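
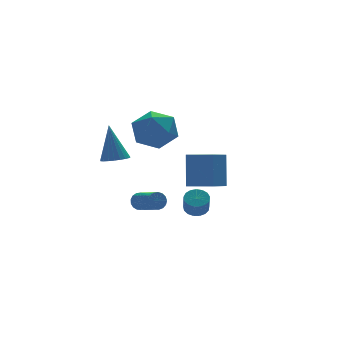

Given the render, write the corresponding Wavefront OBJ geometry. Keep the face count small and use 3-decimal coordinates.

v 1.916 -0.186 -0.994
v 2.238 0.517 0.785
v 0.955 0.859 -1.233
v 1.277 1.562 0.547
v 3.063 0.738 -1.567
v 3.385 1.441 0.213
v 2.102 1.783 -1.805
v 2.424 2.486 -0.026
v -2.516 1.319 1.034
v -2.082 1.865 0.857
v -2.544 1.981 3.006
v -2.353 1.984 0.813
v -2.653 1.988 0.807
v -2.928 1.877 0.841
v -3.133 1.668 0.908
v -3.23 1.4 0.997
v -3.205 1.117 1.092
v -3.06 0.869 1.178
v -2.821 0.699 1.238
v -2.529 0.636 1.263
v -2.235 0.692 1.249
v -1.99 0.855 1.197
v -1.835 1.099 1.118
v -1.799 1.381 1.024
v -1.886 1.652 0.931
v 1.808 1.49 -3.098
v 2.416 1.294 -3.058
v 2.18 0.753 -2.141
v 1.572 0.95 -2.182
v 2.414 1.558 -2.903
v 2.178 1.017 -1.986
v 2.273 1.806 -2.792
v 2.037 1.265 -1.876
v 2.025 1.983 -2.752
v 1.79 1.442 -1.835
v 1.728 2.046 -2.791
v 1.493 1.505 -1.874
v 1.449 1.982 -2.9
v 1.214 1.441 -1.984
v 1.253 1.806 -3.055
v 1.017 1.265 -2.139
v 1.183 1.557 -3.22
v 0.947 1.016 -2.303
v 1.257 1.293 -3.357
v 1.021 0.752 -2.44
v 1.457 1.074 -3.434
v 1.221 0.533 -2.518
v 1.737 0.951 -3.435
v 1.501 0.41 -2.519
v 2.033 0.951 -3.359
v 1.798 0.41 -2.442
v 2.278 1.075 -3.222
v 2.043 0.534 -2.306
v -1.228 0.079 4.388
v -0.398 0.08 3.494
v -2.262 -1.3 3.426
v -1.432 -1.299 2.532
v -1.144 -1.742 3.632
v -0.505 -0.89 4.226
v -2.155 -0.33 2.694
v -1.516 0.522 3.288
v -0.971 -0.173 2.447
v -0.346 -1.046 3.027
v -2.314 -0.174 3.893
v -1.689 -1.047 4.473
v -2.141 -0.699 -0.993
v -1.915 -0.836 -1.441
v -1.654 -2.197 -0.895
v -1.879 -2.061 -0.447
v -1.727 -0.745 -1.306
v -1.466 -2.107 -0.759
v -1.634 -0.644 -1.098
v -1.373 -2.006 -0.551
v -1.657 -0.556 -0.867
v -1.396 -1.917 -0.32
v -1.791 -0.5 -0.664
v -1.53 -1.861 -0.118
v -2.005 -0.49 -0.537
v -1.743 -1.851 0.009
v -2.25 -0.528 -0.515
v -1.988 -1.889 0.032
v -2.47 -0.605 -0.602
v -2.208 -1.967 -0.055
v -2.614 -0.704 -0.779
v -2.353 -2.065 -0.232
v -2.65 -0.802 -1.005
v -2.389 -2.163 -0.458
v -2.57 -0.876 -1.228
v -2.308 -2.237 -0.681
v -2.391 -0.91 -1.398
v -2.13 -2.271 -0.851
v -2.155 -0.895 -1.475
v -1.893 -2.257 -0.928
f 2 4 1
f 5 2 1
f 1 4 3
f 3 5 1
f 2 8 4
f 6 2 5
f 6 8 2
f 4 8 3
f 7 5 3
f 3 8 7
f 7 6 5
f 8 6 7
f 10 9 12
f 10 12 11
f 12 9 13
f 12 13 11
f 13 9 14
f 13 14 11
f 14 9 15
f 14 15 11
f 15 9 16
f 15 16 11
f 16 9 17
f 16 17 11
f 17 9 18
f 17 18 11
f 18 9 19
f 18 19 11
f 19 9 20
f 19 20 11
f 20 9 21
f 20 21 11
f 21 9 22
f 21 22 11
f 22 9 23
f 22 23 11
f 23 9 24
f 23 24 11
f 24 9 25
f 24 25 11
f 25 9 10
f 25 10 11
f 27 26 30
f 27 30 28
f 28 30 31
f 28 31 29
f 30 26 32
f 30 32 31
f 31 32 33
f 31 33 29
f 32 26 34
f 32 34 33
f 33 34 35
f 33 35 29
f 34 26 36
f 34 36 35
f 35 36 37
f 35 37 29
f 36 26 38
f 36 38 37
f 37 38 39
f 37 39 29
f 38 26 40
f 38 40 39
f 39 40 41
f 39 41 29
f 40 26 42
f 40 42 41
f 41 42 43
f 41 43 29
f 42 26 44
f 42 44 43
f 43 44 45
f 43 45 29
f 44 26 46
f 44 46 45
f 45 46 47
f 45 47 29
f 46 26 48
f 46 48 47
f 47 48 49
f 47 49 29
f 48 26 50
f 48 50 49
f 49 50 51
f 49 51 29
f 50 26 52
f 50 52 51
f 51 52 53
f 51 53 29
f 52 26 27
f 52 27 53
f 53 27 28
f 53 28 29
f 54 65 59
f 54 59 55
f 54 55 61
f 54 61 64
f 54 64 65
f 55 59 63
f 59 65 58
f 65 64 56
f 64 61 60
f 61 55 62
f 57 63 58
f 57 58 56
f 57 56 60
f 57 60 62
f 57 62 63
f 58 63 59
f 56 58 65
f 60 56 64
f 62 60 61
f 63 62 55
f 67 66 70
f 67 70 68
f 68 70 71
f 68 71 69
f 70 66 72
f 70 72 71
f 71 72 73
f 71 73 69
f 72 66 74
f 72 74 73
f 73 74 75
f 73 75 69
f 74 66 76
f 74 76 75
f 75 76 77
f 75 77 69
f 76 66 78
f 76 78 77
f 77 78 79
f 77 79 69
f 78 66 80
f 78 80 79
f 79 80 81
f 79 81 69
f 80 66 82
f 80 82 81
f 81 82 83
f 81 83 69
f 82 66 84
f 82 84 83
f 83 84 85
f 83 85 69
f 84 66 86
f 84 86 85
f 85 86 87
f 85 87 69
f 86 66 88
f 86 88 87
f 87 88 89
f 87 89 69
f 88 66 90
f 88 90 89
f 89 90 91
f 89 91 69
f 90 66 92
f 90 92 91
f 91 92 93
f 91 93 69
f 92 66 67
f 92 67 93
f 93 67 68
f 93 68 69



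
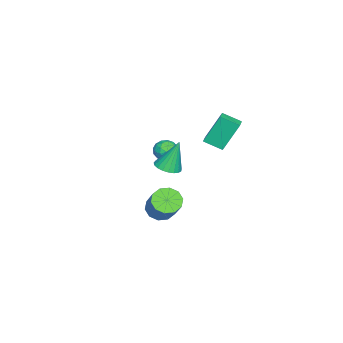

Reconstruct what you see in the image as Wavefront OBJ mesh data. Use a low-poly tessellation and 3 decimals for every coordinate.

v -3.332 0.769 1.671
v -2.753 0.65 2.192
v -3.427 -0.49 1.488
v -2.848 -0.609 2.009
v -3.549 -0.345 2.253
v -3.491 0.433 2.367
v -2.689 -0.273 1.313
v -2.631 0.505 1.427
v -2.355 0.005 1.971
v -2.887 -0.039 2.552
v -3.293 0.199 1.128
v -3.825 0.155 1.709
v -3.034 0.82 1.948
v -3.146 -0.66 1.732
v -3.558 -0.505 1.876
v -3.218 -0.575 2.182
v -3.468 0.693 2.05
v -3.127 0.622 2.357
v -3.596 0.038 2.392
v -3.053 -0.462 1.323
v -2.712 -0.533 1.63
v -2.962 0.735 1.498
v -2.622 0.665 1.804
v -2.584 0.122 1.288
v -2.46 0.371 2.124
v -2.516 -0.369 2.016
v -2.423 -0.171 1.608
v -2.388 0.286 1.674
v -2.772 0.345 2.466
v -2.828 -0.395 2.358
v -3.241 -0.24 2.501
v -3.206 0.217 2.568
v -2.539 -0.034 2.336
v -3.352 0.555 1.322
v -3.408 -0.185 1.214
v -2.974 -0.057 1.112
v -2.939 0.4 1.179
v -3.664 0.529 1.664
v -3.72 -0.211 1.556
v -3.792 -0.126 2.006
v -3.757 0.331 2.072
v -3.641 0.194 1.344
v -0.025 1.283 2.582
v 0.692 0.936 2.814
v -0.375 1.857 4.518
v 0.79 1.258 2.737
v 0.747 1.584 2.632
v 0.571 1.858 2.519
v 0.291 2.033 2.417
v -0.043 2.078 2.343
v -0.374 1.986 2.311
v -0.644 1.772 2.325
v -0.808 1.474 2.383
v -0.836 1.143 2.476
v -0.724 0.836 2.587
v -0.491 0.606 2.698
v -0.177 0.494 2.788
v 0.163 0.518 2.842
v 0.47 0.674 2.851
v 2.965 1.919 1.195
v 3.674 1.505 0.851
v 4.904 2.308 2.421
v 4.195 2.721 2.765
v 3.64 2.004 0.622
v 4.871 2.807 2.192
v 3.349 2.471 0.612
v 4.579 3.273 2.182
v 2.911 2.726 0.825
v 4.141 3.529 2.395
v 2.493 2.673 1.179
v 3.723 3.476 2.749
v 2.256 2.332 1.539
v 3.486 3.135 3.109
v 2.289 1.833 1.768
v 3.52 2.636 3.338
v 2.581 1.367 1.778
v 3.811 2.169 3.348
v 3.019 1.111 1.565
v 4.249 1.914 3.135
v 3.437 1.164 1.211
v 4.667 1.967 2.781
v -3.865 2.237 2.931
v -4.397 3.087 4.844
v -3.955 3.394 2.392
v -4.487 4.244 4.305
v -3.053 2.376 3.095
v -3.585 3.226 5.008
v -3.143 3.533 2.556
v -3.675 4.383 4.469
f 1 38 17
f 38 12 41
f 17 41 6
f 38 41 17
f 1 17 13
f 17 6 18
f 13 18 2
f 17 18 13
f 1 13 22
f 13 2 23
f 22 23 8
f 13 23 22
f 1 22 34
f 22 8 37
f 34 37 11
f 22 37 34
f 1 34 38
f 34 11 42
f 38 42 12
f 34 42 38
f 2 18 29
f 18 6 32
f 29 32 10
f 18 32 29
f 6 41 19
f 41 12 40
f 19 40 5
f 41 40 19
f 12 42 39
f 42 11 35
f 39 35 3
f 42 35 39
f 11 37 36
f 37 8 24
f 36 24 7
f 37 24 36
f 8 23 28
f 23 2 25
f 28 25 9
f 23 25 28
f 4 30 16
f 30 10 31
f 16 31 5
f 30 31 16
f 4 16 14
f 16 5 15
f 14 15 3
f 16 15 14
f 4 14 21
f 14 3 20
f 21 20 7
f 14 20 21
f 4 21 26
f 21 7 27
f 26 27 9
f 21 27 26
f 4 26 30
f 26 9 33
f 30 33 10
f 26 33 30
f 5 31 19
f 31 10 32
f 19 32 6
f 31 32 19
f 3 15 39
f 15 5 40
f 39 40 12
f 15 40 39
f 7 20 36
f 20 3 35
f 36 35 11
f 20 35 36
f 9 27 28
f 27 7 24
f 28 24 8
f 27 24 28
f 10 33 29
f 33 9 25
f 29 25 2
f 33 25 29
f 44 43 46
f 44 46 45
f 46 43 47
f 46 47 45
f 47 43 48
f 47 48 45
f 48 43 49
f 48 49 45
f 49 43 50
f 49 50 45
f 50 43 51
f 50 51 45
f 51 43 52
f 51 52 45
f 52 43 53
f 52 53 45
f 53 43 54
f 53 54 45
f 54 43 55
f 54 55 45
f 55 43 56
f 55 56 45
f 56 43 57
f 56 57 45
f 57 43 58
f 57 58 45
f 58 43 59
f 58 59 45
f 59 43 44
f 59 44 45
f 61 60 64
f 61 64 62
f 62 64 65
f 62 65 63
f 64 60 66
f 64 66 65
f 65 66 67
f 65 67 63
f 66 60 68
f 66 68 67
f 67 68 69
f 67 69 63
f 68 60 70
f 68 70 69
f 69 70 71
f 69 71 63
f 70 60 72
f 70 72 71
f 71 72 73
f 71 73 63
f 72 60 74
f 72 74 73
f 73 74 75
f 73 75 63
f 74 60 76
f 74 76 75
f 75 76 77
f 75 77 63
f 76 60 78
f 76 78 77
f 77 78 79
f 77 79 63
f 78 60 80
f 78 80 79
f 79 80 81
f 79 81 63
f 80 60 61
f 80 61 81
f 81 61 62
f 81 62 63
f 83 85 82
f 86 83 82
f 82 85 84
f 84 86 82
f 83 89 85
f 87 83 86
f 87 89 83
f 85 89 84
f 88 86 84
f 84 89 88
f 88 87 86
f 89 87 88



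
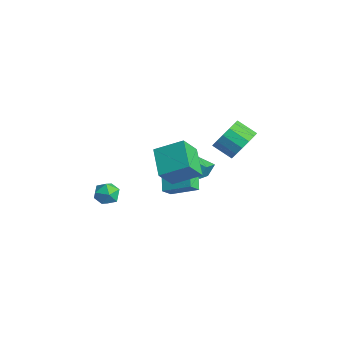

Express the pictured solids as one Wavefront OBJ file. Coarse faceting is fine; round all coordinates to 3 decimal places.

v 1.543 -1.669 1.537
v 1.907 -2.556 2.638
v 2.314 -0.437 2.275
v 2.678 -1.325 3.376
v 3.022 -2.095 0.704
v 3.386 -2.983 1.805
v 3.793 -0.864 1.442
v 4.157 -1.751 2.543
v -0.66 -0.418 -1.727
v -0.435 -1.002 -1.182
v 0.406 0.627 -1.046
v 0.631 0.042 -0.502
v 0.029 -0.722 -2.338
v 0.254 -1.307 -1.794
v 1.095 0.322 -1.658
v 1.32 -0.262 -1.113
v -0.787 -3.171 -1.74
v -0.498 -3.451 -2.394
v -1.702 -4.009 -1.786
v -1.413 -4.289 -2.44
v -1.034 -4.388 -1.78
v -0.468 -3.87 -1.752
v -1.732 -3.59 -2.428
v -1.166 -3.072 -2.4
v -1.082 -3.71 -2.819
v -0.651 -4.202 -2.419
v -1.549 -3.258 -1.761
v -1.118 -3.75 -1.361
v 1.272 2.733 0.997
v 1.944 2.625 1.744
v 1.12 1.96 2.389
v 0.448 2.067 1.643
v 1.681 3.062 1.86
v 0.857 2.397 2.505
v 1.309 3.411 1.745
v 0.485 2.746 2.39
v 0.927 3.578 1.429
v 0.103 2.913 2.074
v 0.638 3.519 0.998
v -0.186 2.853 1.643
v 0.518 3.249 0.567
v -0.306 2.583 1.212
v 0.6 2.84 0.251
v -0.224 2.175 0.896
v 0.863 2.403 0.135
v 0.039 1.738 0.78
v 1.235 2.054 0.25
v 0.411 1.389 0.895
v 1.617 1.887 0.566
v 0.793 1.222 1.211
v 1.906 1.947 0.997
v 1.082 1.281 1.642
v 2.026 2.217 1.428
v 1.202 1.551 2.073
v -4.166 2.563 -3.957
v -4.204 2.987 -3.222
v -3.39 3.111 -4.233
v -3.428 3.536 -3.498
v -3.312 1.644 -3.382
v -3.35 2.069 -2.647
v -2.536 2.193 -3.658
v -2.574 2.617 -2.923
f 2 4 1
f 5 2 1
f 1 4 3
f 3 5 1
f 2 8 4
f 6 2 5
f 6 8 2
f 4 8 3
f 7 5 3
f 3 8 7
f 7 6 5
f 8 6 7
f 10 12 9
f 13 10 9
f 9 12 11
f 11 13 9
f 10 16 12
f 14 10 13
f 14 16 10
f 12 16 11
f 15 13 11
f 11 16 15
f 15 14 13
f 16 14 15
f 17 28 22
f 17 22 18
f 17 18 24
f 17 24 27
f 17 27 28
f 18 22 26
f 22 28 21
f 28 27 19
f 27 24 23
f 24 18 25
f 20 26 21
f 20 21 19
f 20 19 23
f 20 23 25
f 20 25 26
f 21 26 22
f 19 21 28
f 23 19 27
f 25 23 24
f 26 25 18
f 30 29 33
f 30 33 31
f 31 33 34
f 31 34 32
f 33 29 35
f 33 35 34
f 34 35 36
f 34 36 32
f 35 29 37
f 35 37 36
f 36 37 38
f 36 38 32
f 37 29 39
f 37 39 38
f 38 39 40
f 38 40 32
f 39 29 41
f 39 41 40
f 40 41 42
f 40 42 32
f 41 29 43
f 41 43 42
f 42 43 44
f 42 44 32
f 43 29 45
f 43 45 44
f 44 45 46
f 44 46 32
f 45 29 47
f 45 47 46
f 46 47 48
f 46 48 32
f 47 29 49
f 47 49 48
f 48 49 50
f 48 50 32
f 49 29 51
f 49 51 50
f 50 51 52
f 50 52 32
f 51 29 53
f 51 53 52
f 52 53 54
f 52 54 32
f 53 29 30
f 53 30 54
f 54 30 31
f 54 31 32
f 56 58 55
f 59 56 55
f 55 58 57
f 57 59 55
f 56 62 58
f 60 56 59
f 60 62 56
f 58 62 57
f 61 59 57
f 57 62 61
f 61 60 59
f 62 60 61



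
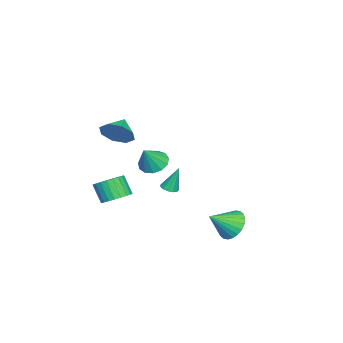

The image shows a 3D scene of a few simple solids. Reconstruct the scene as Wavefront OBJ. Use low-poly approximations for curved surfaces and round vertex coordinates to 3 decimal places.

v -4.386 -2.344 -2.882
v -3.636 -2.643 -3.437
v -3.494 -2.676 -1.498
v -3.562 -2.102 -3.355
v -3.75 -1.638 -3.122
v -4.139 -1.398 -2.814
v -4.607 -1.458 -2.527
v -5.005 -1.799 -2.353
v -5.206 -2.313 -2.347
v -5.147 -2.837 -2.511
v -4.846 -3.204 -2.793
v -4.399 -3.298 -3.103
v -3.948 -3.089 -3.343
v -0.54 -3.335 1.279
v -0.05 -2.887 2.155
v -1.7 -3.245 1.881
v -0.296 -2.31 1.594
v -0.686 -2.334 0.848
v -0.99 -2.945 0.354
v -1.03 -3.784 0.402
v -0.784 -4.361 0.964
v -0.395 -4.337 1.71
v -0.091 -3.726 2.204
v 1.155 3.871 -4.139
v 2.043 4.444 -4.309
v 2.045 2.789 -3.141
v 1.889 4.631 -3.969
v 1.624 4.702 -3.655
v 1.287 4.647 -3.414
v 0.93 4.474 -3.284
v 0.608 4.209 -3.284
v 0.368 3.893 -3.414
v 0.249 3.573 -3.654
v 0.267 3.299 -3.968
v 0.421 3.111 -4.308
v 0.686 3.04 -4.623
v 1.023 3.095 -4.863
v 1.38 3.268 -4.994
v 1.702 3.533 -4.994
v 1.942 3.85 -4.864
v 2.061 4.17 -4.623
v 1.921 0.469 -1.275
v 2.456 0.532 -1.233
v 1.739 0.971 0.275
v 2.346 0.798 -1.332
v 2.101 0.96 -1.413
v 1.799 0.966 -1.45
v 1.536 0.814 -1.432
v 1.395 0.553 -1.364
v 1.421 0.265 -1.268
v 1.606 0.043 -1.175
v 1.891 -0.045 -1.113
v 2.186 0.031 -1.103
v 2.396 0.246 -1.147
v -0.498 -3.387 -4.032
v 0.17 -2.906 -3.518
v -0.274 -3.553 -2.335
v -0.942 -4.033 -2.848
v -0.124 -2.668 -3.498
v -0.568 -3.315 -2.315
v -0.474 -2.539 -3.56
v -0.919 -3.186 -2.376
v -0.829 -2.54 -3.693
v -1.273 -3.187 -2.51
v -1.132 -2.669 -3.878
v -1.577 -3.316 -2.695
v -1.34 -2.908 -4.086
v -1.784 -3.555 -2.903
v -1.419 -3.219 -4.286
v -1.863 -3.866 -3.103
v -1.358 -3.556 -4.447
v -1.802 -4.203 -3.264
v -1.166 -3.867 -4.545
v -1.61 -4.514 -3.362
v -0.872 -4.105 -4.565
v -1.316 -4.752 -3.382
v -0.521 -4.234 -4.504
v -0.966 -4.881 -3.32
v -0.167 -4.233 -4.37
v -0.611 -4.88 -3.187
v 0.137 -4.104 -4.185
v -0.308 -4.751 -3.002
v 0.344 -3.865 -3.977
v -0.1 -4.512 -2.794
v 0.423 -3.554 -3.777
v -0.021 -4.201 -2.594
v 0.362 -3.217 -3.616
v -0.082 -3.864 -2.433
f 2 1 4
f 2 4 3
f 4 1 5
f 4 5 3
f 5 1 6
f 5 6 3
f 6 1 7
f 6 7 3
f 7 1 8
f 7 8 3
f 8 1 9
f 8 9 3
f 9 1 10
f 9 10 3
f 10 1 11
f 10 11 3
f 11 1 12
f 11 12 3
f 12 1 13
f 12 13 3
f 13 1 2
f 13 2 3
f 15 14 17
f 15 17 16
f 17 14 18
f 17 18 16
f 18 14 19
f 18 19 16
f 19 14 20
f 19 20 16
f 20 14 21
f 20 21 16
f 21 14 22
f 21 22 16
f 22 14 23
f 22 23 16
f 23 14 15
f 23 15 16
f 25 24 27
f 25 27 26
f 27 24 28
f 27 28 26
f 28 24 29
f 28 29 26
f 29 24 30
f 29 30 26
f 30 24 31
f 30 31 26
f 31 24 32
f 31 32 26
f 32 24 33
f 32 33 26
f 33 24 34
f 33 34 26
f 34 24 35
f 34 35 26
f 35 24 36
f 35 36 26
f 36 24 37
f 36 37 26
f 37 24 38
f 37 38 26
f 38 24 39
f 38 39 26
f 39 24 40
f 39 40 26
f 40 24 41
f 40 41 26
f 41 24 25
f 41 25 26
f 43 42 45
f 43 45 44
f 45 42 46
f 45 46 44
f 46 42 47
f 46 47 44
f 47 42 48
f 47 48 44
f 48 42 49
f 48 49 44
f 49 42 50
f 49 50 44
f 50 42 51
f 50 51 44
f 51 42 52
f 51 52 44
f 52 42 53
f 52 53 44
f 53 42 54
f 53 54 44
f 54 42 43
f 54 43 44
f 56 55 59
f 56 59 57
f 57 59 60
f 57 60 58
f 59 55 61
f 59 61 60
f 60 61 62
f 60 62 58
f 61 55 63
f 61 63 62
f 62 63 64
f 62 64 58
f 63 55 65
f 63 65 64
f 64 65 66
f 64 66 58
f 65 55 67
f 65 67 66
f 66 67 68
f 66 68 58
f 67 55 69
f 67 69 68
f 68 69 70
f 68 70 58
f 69 55 71
f 69 71 70
f 70 71 72
f 70 72 58
f 71 55 73
f 71 73 72
f 72 73 74
f 72 74 58
f 73 55 75
f 73 75 74
f 74 75 76
f 74 76 58
f 75 55 77
f 75 77 76
f 76 77 78
f 76 78 58
f 77 55 79
f 77 79 78
f 78 79 80
f 78 80 58
f 79 55 81
f 79 81 80
f 80 81 82
f 80 82 58
f 81 55 83
f 81 83 82
f 82 83 84
f 82 84 58
f 83 55 85
f 83 85 84
f 84 85 86
f 84 86 58
f 85 55 87
f 85 87 86
f 86 87 88
f 86 88 58
f 87 55 56
f 87 56 88
f 88 56 57
f 88 57 58



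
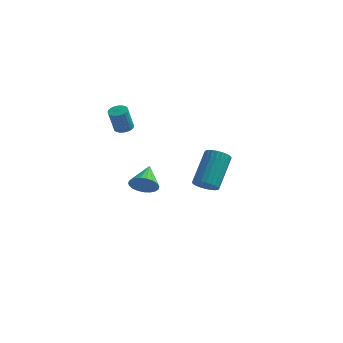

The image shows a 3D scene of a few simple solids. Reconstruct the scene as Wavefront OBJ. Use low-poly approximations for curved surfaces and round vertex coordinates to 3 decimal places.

v -2.87 3.087 -2.709
v -2.308 2.862 -2.157
v -3.01 4.453 -2.011
v -2.116 3.005 -2.399
v -2.054 3.163 -2.694
v -2.133 3.308 -2.993
v -2.34 3.414 -3.242
v -2.638 3.464 -3.4
v -2.977 3.449 -3.438
v -3.297 3.372 -3.35
v -3.543 3.245 -3.151
v -3.673 3.091 -2.876
v -3.665 2.936 -2.572
v -3.518 2.808 -2.292
v -3.26 2.728 -2.084
v -2.935 2.71 -1.984
v -2.598 2.757 -2.01
v -2.816 0.045 3.002
v -2.368 -0.2 3.005
v -2.557 -0.529 4.301
v -3.004 -0.285 4.298
v -2.313 -0.017 3.06
v -2.501 -0.346 4.355
v -2.334 0.176 3.106
v -2.523 -0.154 4.401
v -2.428 0.348 3.136
v -2.617 0.019 4.431
v -2.582 0.475 3.146
v -2.771 0.145 4.441
v -2.771 0.535 3.134
v -2.96 0.206 4.429
v -2.967 0.522 3.101
v -3.155 0.192 4.397
v -3.14 0.435 3.054
v -3.328 0.106 4.35
v -3.263 0.289 2.999
v -3.452 -0.04 4.295
v -3.319 0.106 2.945
v -3.507 -0.223 4.24
v -3.297 -0.086 2.899
v -3.486 -0.416 4.194
v -3.203 -0.259 2.869
v -3.392 -0.588 4.164
v -3.049 -0.385 2.859
v -3.238 -0.715 4.154
v -2.86 -0.446 2.871
v -3.049 -0.775 4.166
v -2.665 -0.432 2.903
v -2.853 -0.762 4.199
v -2.492 -0.346 2.95
v -2.68 -0.675 4.246
v 2.421 -3.356 1.567
v 3.06 -3.288 1.418
v 3.219 -1.796 2.785
v 2.579 -1.864 2.933
v 2.952 -3.124 1.252
v 3.111 -1.632 2.618
v 2.763 -2.996 1.133
v 2.922 -1.503 2.5
v 2.522 -2.922 1.08
v 2.681 -1.429 2.447
v 2.266 -2.914 1.102
v 2.424 -1.422 2.468
v 2.033 -2.974 1.194
v 2.191 -1.481 2.561
v 1.859 -3.092 1.343
v 2.018 -1.599 2.71
v 1.771 -3.25 1.526
v 1.929 -1.757 2.893
v 1.781 -3.424 1.715
v 1.94 -1.932 3.082
v 1.889 -3.588 1.882
v 2.048 -2.096 3.248
v 2.078 -3.717 2
v 2.237 -2.224 3.367
v 2.319 -3.791 2.053
v 2.478 -2.298 3.42
v 2.576 -3.798 2.032
v 2.734 -2.306 3.398
v 2.809 -3.739 1.939
v 2.967 -2.246 3.306
v 2.982 -3.621 1.79
v 3.141 -2.128 3.157
v 3.071 -3.463 1.607
v 3.229 -1.97 2.974
f 2 1 4
f 2 4 3
f 4 1 5
f 4 5 3
f 5 1 6
f 5 6 3
f 6 1 7
f 6 7 3
f 7 1 8
f 7 8 3
f 8 1 9
f 8 9 3
f 9 1 10
f 9 10 3
f 10 1 11
f 10 11 3
f 11 1 12
f 11 12 3
f 12 1 13
f 12 13 3
f 13 1 14
f 13 14 3
f 14 1 15
f 14 15 3
f 15 1 16
f 15 16 3
f 16 1 17
f 16 17 3
f 17 1 2
f 17 2 3
f 19 18 22
f 19 22 20
f 20 22 23
f 20 23 21
f 22 18 24
f 22 24 23
f 23 24 25
f 23 25 21
f 24 18 26
f 24 26 25
f 25 26 27
f 25 27 21
f 26 18 28
f 26 28 27
f 27 28 29
f 27 29 21
f 28 18 30
f 28 30 29
f 29 30 31
f 29 31 21
f 30 18 32
f 30 32 31
f 31 32 33
f 31 33 21
f 32 18 34
f 32 34 33
f 33 34 35
f 33 35 21
f 34 18 36
f 34 36 35
f 35 36 37
f 35 37 21
f 36 18 38
f 36 38 37
f 37 38 39
f 37 39 21
f 38 18 40
f 38 40 39
f 39 40 41
f 39 41 21
f 40 18 42
f 40 42 41
f 41 42 43
f 41 43 21
f 42 18 44
f 42 44 43
f 43 44 45
f 43 45 21
f 44 18 46
f 44 46 45
f 45 46 47
f 45 47 21
f 46 18 48
f 46 48 47
f 47 48 49
f 47 49 21
f 48 18 50
f 48 50 49
f 49 50 51
f 49 51 21
f 50 18 19
f 50 19 51
f 51 19 20
f 51 20 21
f 53 52 56
f 53 56 54
f 54 56 57
f 54 57 55
f 56 52 58
f 56 58 57
f 57 58 59
f 57 59 55
f 58 52 60
f 58 60 59
f 59 60 61
f 59 61 55
f 60 52 62
f 60 62 61
f 61 62 63
f 61 63 55
f 62 52 64
f 62 64 63
f 63 64 65
f 63 65 55
f 64 52 66
f 64 66 65
f 65 66 67
f 65 67 55
f 66 52 68
f 66 68 67
f 67 68 69
f 67 69 55
f 68 52 70
f 68 70 69
f 69 70 71
f 69 71 55
f 70 52 72
f 70 72 71
f 71 72 73
f 71 73 55
f 72 52 74
f 72 74 73
f 73 74 75
f 73 75 55
f 74 52 76
f 74 76 75
f 75 76 77
f 75 77 55
f 76 52 78
f 76 78 77
f 77 78 79
f 77 79 55
f 78 52 80
f 78 80 79
f 79 80 81
f 79 81 55
f 80 52 82
f 80 82 81
f 81 82 83
f 81 83 55
f 82 52 84
f 82 84 83
f 83 84 85
f 83 85 55
f 84 52 53
f 84 53 85
f 85 53 54
f 85 54 55



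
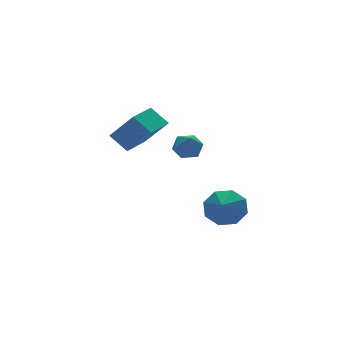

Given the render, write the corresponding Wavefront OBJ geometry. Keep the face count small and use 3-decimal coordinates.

v -1.878 0.709 0.466
v -2.341 1.423 1.209
v -0.494 1.66 0.414
v -0.957 2.375 1.157
v -1.223 -0.175 1.723
v -1.686 0.54 2.466
v 0.161 0.777 1.671
v -0.302 1.491 2.414
v 1.79 2.357 -0.36
v 2.069 1.888 0.165
v 1.151 1.432 -0.845
v 1.43 0.963 -0.32
v 0.941 1.507 -0.122
v 1.336 2.078 0.178
v 1.884 1.242 -0.858
v 2.279 1.813 -0.558
v 2.127 1.199 -0.142
v 1.544 1.363 0.313
v 1.676 1.957 -0.993
v 1.093 2.121 -0.538
v 2.835 0.473 -3.895
v 3.338 0.726 -3.044
v 2.165 -0.313 -3.265
v 2.707 1.17 -3.161
v 2.151 1.206 -3.708
v 1.995 0.813 -4.364
v 2.332 0.221 -4.745
v 2.963 -0.224 -4.629
v 3.519 -0.26 -4.082
v 3.675 0.133 -3.426
f 2 4 1
f 5 2 1
f 1 4 3
f 3 5 1
f 2 8 4
f 6 2 5
f 6 8 2
f 4 8 3
f 7 5 3
f 3 8 7
f 7 6 5
f 8 6 7
f 9 20 14
f 9 14 10
f 9 10 16
f 9 16 19
f 9 19 20
f 10 14 18
f 14 20 13
f 20 19 11
f 19 16 15
f 16 10 17
f 12 18 13
f 12 13 11
f 12 11 15
f 12 15 17
f 12 17 18
f 13 18 14
f 11 13 20
f 15 11 19
f 17 15 16
f 18 17 10
f 22 21 24
f 22 24 23
f 24 21 25
f 24 25 23
f 25 21 26
f 25 26 23
f 26 21 27
f 26 27 23
f 27 21 28
f 27 28 23
f 28 21 29
f 28 29 23
f 29 21 30
f 29 30 23
f 30 21 22
f 30 22 23



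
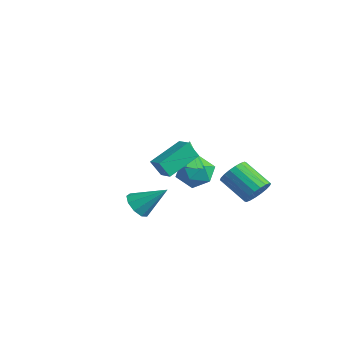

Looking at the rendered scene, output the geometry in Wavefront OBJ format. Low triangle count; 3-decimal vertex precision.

v 0.826 -2.744 0.263
v 0.541 -3.205 1.198
v 0.605 -0.881 1.115
v 0.32 -1.342 2.05
v 1.66 -2.758 0.51
v 1.375 -3.219 1.445
v 1.439 -0.895 1.362
v 1.154 -1.356 2.297
v 1.285 2.857 -2.419
v 1.832 2.613 -1.747
v 0.302 2.1 -0.689
v -0.245 2.343 -1.361
v 1.758 2.999 -1.667
v 0.228 2.485 -0.608
v 1.591 3.356 -1.736
v 0.061 2.842 -0.677
v 1.363 3.614 -1.94
v -0.167 3.101 -0.881
v 1.119 3.723 -2.239
v -0.411 3.209 -1.18
v 0.909 3.66 -2.574
v -0.621 3.146 -1.515
v 0.773 3.437 -2.878
v -0.757 2.924 -1.819
v 0.738 3.1 -3.091
v -0.792 2.587 -2.033
v 0.812 2.715 -3.172
v -0.718 2.201 -2.113
v 0.979 2.358 -3.103
v -0.551 1.844 -2.044
v 1.207 2.099 -2.899
v -0.323 1.586 -1.84
v 1.451 1.991 -2.6
v -0.079 1.477 -1.541
v 1.661 2.054 -2.265
v 0.131 1.54 -1.206
v 1.797 2.276 -1.961
v 0.267 1.763 -0.902
v -3.075 2.7 -3.374
v -2.134 2.187 -2.911
v -4.186 1.713 -2.209
v -3.245 1.2 -1.746
v -3.443 2.335 -1.558
v -2.756 2.945 -2.278
v -3.564 0.955 -2.842
v -2.877 1.565 -3.562
v -2.436 1.109 -2.582
v -2.362 1.962 -1.789
v -3.958 1.938 -3.331
v -3.884 2.791 -2.538
v -1.426 0.19 -0.948
v -0.777 0.868 -1.004
v -1.834 0.71 0.608
v -1.341 1.085 -1.224
v -1.945 0.883 -1.315
v -2.306 0.357 -1.234
v -2.256 -0.247 -1.019
v -1.817 -0.646 -0.771
v -1.196 -0.654 -0.606
v -0.682 -0.267 -0.6
v -0.517 0.334 -0.758
v 0.914 -4.196 -1.435
v 1.645 -4.411 -1.811
v 1.866 -3.044 -0.245
v 1.414 -3.948 -2.076
v 0.949 -3.601 -2.04
v 0.468 -3.532 -1.721
v 0.195 -3.774 -1.268
v 0.259 -4.214 -0.893
v 0.63 -4.645 -0.772
v 1.133 -4.867 -0.96
v 1.534 -4.774 -1.371
f 2 4 1
f 5 2 1
f 1 4 3
f 3 5 1
f 2 8 4
f 6 2 5
f 6 8 2
f 4 8 3
f 7 5 3
f 3 8 7
f 7 6 5
f 8 6 7
f 10 9 13
f 10 13 11
f 11 13 14
f 11 14 12
f 13 9 15
f 13 15 14
f 14 15 16
f 14 16 12
f 15 9 17
f 15 17 16
f 16 17 18
f 16 18 12
f 17 9 19
f 17 19 18
f 18 19 20
f 18 20 12
f 19 9 21
f 19 21 20
f 20 21 22
f 20 22 12
f 21 9 23
f 21 23 22
f 22 23 24
f 22 24 12
f 23 9 25
f 23 25 24
f 24 25 26
f 24 26 12
f 25 9 27
f 25 27 26
f 26 27 28
f 26 28 12
f 27 9 29
f 27 29 28
f 28 29 30
f 28 30 12
f 29 9 31
f 29 31 30
f 30 31 32
f 30 32 12
f 31 9 33
f 31 33 32
f 32 33 34
f 32 34 12
f 33 9 35
f 33 35 34
f 34 35 36
f 34 36 12
f 35 9 37
f 35 37 36
f 36 37 38
f 36 38 12
f 37 9 10
f 37 10 38
f 38 10 11
f 38 11 12
f 39 50 44
f 39 44 40
f 39 40 46
f 39 46 49
f 39 49 50
f 40 44 48
f 44 50 43
f 50 49 41
f 49 46 45
f 46 40 47
f 42 48 43
f 42 43 41
f 42 41 45
f 42 45 47
f 42 47 48
f 43 48 44
f 41 43 50
f 45 41 49
f 47 45 46
f 48 47 40
f 52 51 54
f 52 54 53
f 54 51 55
f 54 55 53
f 55 51 56
f 55 56 53
f 56 51 57
f 56 57 53
f 57 51 58
f 57 58 53
f 58 51 59
f 58 59 53
f 59 51 60
f 59 60 53
f 60 51 61
f 60 61 53
f 61 51 52
f 61 52 53
f 63 62 65
f 63 65 64
f 65 62 66
f 65 66 64
f 66 62 67
f 66 67 64
f 67 62 68
f 67 68 64
f 68 62 69
f 68 69 64
f 69 62 70
f 69 70 64
f 70 62 71
f 70 71 64
f 71 62 72
f 71 72 64
f 72 62 63
f 72 63 64



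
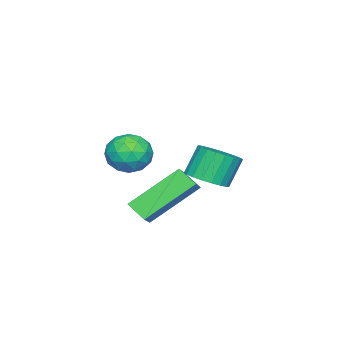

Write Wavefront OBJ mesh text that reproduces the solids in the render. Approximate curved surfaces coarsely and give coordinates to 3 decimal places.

v -0.644 0.785 -4.147
v -0.069 1.259 -3.951
v -0.602 1.468 -2.896
v -1.176 0.995 -3.093
v -0.274 1.459 -4.094
v -0.807 1.668 -3.039
v -0.543 1.542 -4.247
v -1.076 1.751 -3.192
v -0.829 1.495 -4.382
v -1.362 1.704 -3.327
v -1.083 1.325 -4.477
v -1.616 1.534 -3.422
v -1.262 1.062 -4.514
v -1.794 1.271 -3.46
v -1.333 0.751 -4.489
v -1.866 0.96 -3.434
v -1.285 0.446 -4.404
v -1.818 0.655 -3.349
v -1.126 0.199 -4.275
v -1.659 0.408 -3.22
v -0.884 0.054 -4.124
v -1.417 0.264 -3.069
v -0.6 0.036 -3.977
v -1.133 0.245 -2.922
v -0.324 0.147 -3.859
v -0.857 0.356 -2.805
v -0.103 0.368 -3.791
v -0.636 0.578 -2.737
v 0.025 0.662 -3.785
v -0.508 0.871 -2.731
v 0.037 0.977 -3.842
v -0.496 1.186 -2.787
v 1.88 -0.422 -4.584
v 0.663 0.69 -3.315
v 2.009 0.237 -5.037
v 0.793 1.349 -3.768
v 2.547 -0.229 -4.112
v 1.331 0.883 -2.843
v 2.677 0.43 -4.565
v 1.46 1.542 -3.296
v 2.902 0.04 -2.568
v 3.323 -0.281 -1.983
v 1.857 0.001 -1.837
v 2.278 -0.32 -1.252
v 2.401 0.431 -1.461
v 3.047 0.455 -1.913
v 2.133 -0.735 -1.907
v 2.779 -0.711 -2.359
v 2.848 -0.759 -1.575
v 3.014 -0.039 -1.299
v 2.166 -0.241 -2.521
v 2.332 0.479 -2.245
v 3.204 -0.117 -2.34
v 1.976 -0.163 -1.48
v 2.048 0.278 -1.603
v 2.296 0.09 -1.259
v 3.042 0.315 -2.299
v 3.289 0.127 -1.955
v 2.748 0.545 -1.648
v 1.891 -0.407 -1.865
v 2.138 -0.595 -1.521
v 2.884 -0.37 -2.561
v 3.132 -0.558 -2.217
v 2.432 -0.825 -2.172
v 3.173 -0.587 -1.756
v 2.558 -0.61 -1.326
v 2.473 -0.854 -1.711
v 2.853 -0.839 -1.977
v 3.27 -0.163 -1.594
v 2.656 -0.186 -1.164
v 2.728 0.255 -1.287
v 3.108 0.269 -1.553
v 2.991 -0.445 -1.354
v 2.524 -0.094 -2.656
v 1.91 -0.117 -2.226
v 2.072 -0.549 -2.267
v 2.452 -0.535 -2.533
v 2.622 0.33 -2.494
v 2.007 0.307 -2.064
v 2.327 0.559 -1.843
v 2.707 0.574 -2.109
v 2.189 0.165 -2.466
f 2 1 5
f 2 5 3
f 3 5 6
f 3 6 4
f 5 1 7
f 5 7 6
f 6 7 8
f 6 8 4
f 7 1 9
f 7 9 8
f 8 9 10
f 8 10 4
f 9 1 11
f 9 11 10
f 10 11 12
f 10 12 4
f 11 1 13
f 11 13 12
f 12 13 14
f 12 14 4
f 13 1 15
f 13 15 14
f 14 15 16
f 14 16 4
f 15 1 17
f 15 17 16
f 16 17 18
f 16 18 4
f 17 1 19
f 17 19 18
f 18 19 20
f 18 20 4
f 19 1 21
f 19 21 20
f 20 21 22
f 20 22 4
f 21 1 23
f 21 23 22
f 22 23 24
f 22 24 4
f 23 1 25
f 23 25 24
f 24 25 26
f 24 26 4
f 25 1 27
f 25 27 26
f 26 27 28
f 26 28 4
f 27 1 29
f 27 29 28
f 28 29 30
f 28 30 4
f 29 1 31
f 29 31 30
f 30 31 32
f 30 32 4
f 31 1 2
f 31 2 32
f 32 2 3
f 32 3 4
f 34 36 33
f 37 34 33
f 33 36 35
f 35 37 33
f 34 40 36
f 38 34 37
f 38 40 34
f 36 40 35
f 39 37 35
f 35 40 39
f 39 38 37
f 40 38 39
f 41 78 57
f 78 52 81
f 57 81 46
f 78 81 57
f 41 57 53
f 57 46 58
f 53 58 42
f 57 58 53
f 41 53 62
f 53 42 63
f 62 63 48
f 53 63 62
f 41 62 74
f 62 48 77
f 74 77 51
f 62 77 74
f 41 74 78
f 74 51 82
f 78 82 52
f 74 82 78
f 42 58 69
f 58 46 72
f 69 72 50
f 58 72 69
f 46 81 59
f 81 52 80
f 59 80 45
f 81 80 59
f 52 82 79
f 82 51 75
f 79 75 43
f 82 75 79
f 51 77 76
f 77 48 64
f 76 64 47
f 77 64 76
f 48 63 68
f 63 42 65
f 68 65 49
f 63 65 68
f 44 70 56
f 70 50 71
f 56 71 45
f 70 71 56
f 44 56 54
f 56 45 55
f 54 55 43
f 56 55 54
f 44 54 61
f 54 43 60
f 61 60 47
f 54 60 61
f 44 61 66
f 61 47 67
f 66 67 49
f 61 67 66
f 44 66 70
f 66 49 73
f 70 73 50
f 66 73 70
f 45 71 59
f 71 50 72
f 59 72 46
f 71 72 59
f 43 55 79
f 55 45 80
f 79 80 52
f 55 80 79
f 47 60 76
f 60 43 75
f 76 75 51
f 60 75 76
f 49 67 68
f 67 47 64
f 68 64 48
f 67 64 68
f 50 73 69
f 73 49 65
f 69 65 42
f 73 65 69



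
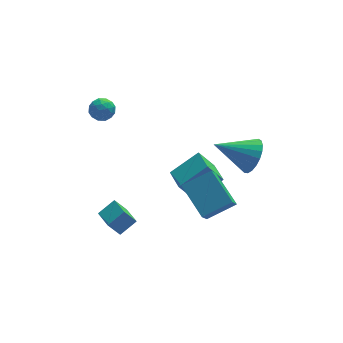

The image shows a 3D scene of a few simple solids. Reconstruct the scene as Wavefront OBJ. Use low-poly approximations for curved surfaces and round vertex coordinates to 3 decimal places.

v 3.827 -2.553 1.668
v 4.322 -1.901 2.342
v 1.953 -2.167 2.672
v 4.205 -1.626 2.018
v 4.023 -1.512 1.634
v 3.806 -1.577 1.255
v 3.594 -1.811 0.948
v 3.421 -2.173 0.765
v 3.319 -2.601 0.739
v 3.305 -3.021 0.873
v 3.38 -3.359 1.145
v 3.533 -3.559 1.507
v 3.737 -3.584 1.897
v 3.956 -3.431 2.248
v 4.153 -3.126 2.498
v 4.293 -2.722 2.605
v 4.353 -2.289 2.55
v -3.377 -1.762 -3.085
v -2.462 -1.485 -2.463
v -3.585 -0.401 -3.386
v -2.671 -0.123 -2.764
v -2.769 -1.857 -3.936
v -1.855 -1.579 -3.314
v -2.978 -0.495 -4.237
v -2.063 -0.218 -3.615
v -2.966 1.705 4.015
v -2.354 1.328 3.915
v -3.446 1.172 3.085
v -2.834 0.795 2.985
v -3.253 0.66 3.562
v -2.957 0.989 4.136
v -2.843 1.511 2.864
v -2.547 1.84 3.438
v -2.278 1.208 3.204
v -2.532 0.682 3.635
v -3.268 1.818 3.365
v -3.522 1.292 3.796
v -2.618 1.563 4.047
v -3.182 0.937 2.953
v -3.428 0.858 3.292
v -3.069 0.636 3.234
v -2.972 1.364 4.177
v -2.613 1.142 4.118
v -3.141 0.75 3.91
v -3.187 1.358 2.882
v -2.828 1.136 2.823
v -2.731 1.864 3.766
v -2.372 1.642 3.708
v -2.659 1.75 3.09
v -2.214 1.271 3.57
v -2.496 0.958 3.023
v -2.501 1.378 2.952
v -2.327 1.572 3.29
v -2.363 0.962 3.823
v -2.645 0.649 3.277
v -2.891 0.57 3.616
v -2.717 0.763 3.953
v -2.318 0.892 3.405
v -3.155 1.851 3.723
v -3.437 1.538 3.177
v -3.083 1.737 3.047
v -2.909 1.93 3.384
v -3.304 1.542 3.977
v -3.586 1.229 3.43
v -3.473 0.928 3.71
v -3.299 1.122 4.048
v -3.482 1.608 3.595
v 1.568 -0.06 -3.815
v 0.748 0.094 -2.666
v 1.502 1.517 -4.075
v 0.682 1.672 -2.926
v 3.158 0.188 -2.714
v 2.338 0.343 -1.565
v 3.092 1.766 -2.974
v 2.272 1.92 -1.825
v 1.533 -2.603 -2.941
v 1.076 -3.358 -1.907
v 0.932 -0.835 -1.916
v 0.474 -1.59 -0.882
v 3.106 -2.51 -2.178
v 2.648 -3.265 -1.144
v 2.504 -0.742 -1.153
v 2.047 -1.497 -0.119
f 2 1 4
f 2 4 3
f 4 1 5
f 4 5 3
f 5 1 6
f 5 6 3
f 6 1 7
f 6 7 3
f 7 1 8
f 7 8 3
f 8 1 9
f 8 9 3
f 9 1 10
f 9 10 3
f 10 1 11
f 10 11 3
f 11 1 12
f 11 12 3
f 12 1 13
f 12 13 3
f 13 1 14
f 13 14 3
f 14 1 15
f 14 15 3
f 15 1 16
f 15 16 3
f 16 1 17
f 16 17 3
f 17 1 2
f 17 2 3
f 19 21 18
f 22 19 18
f 18 21 20
f 20 22 18
f 19 25 21
f 23 19 22
f 23 25 19
f 21 25 20
f 24 22 20
f 20 25 24
f 24 23 22
f 25 23 24
f 26 63 42
f 63 37 66
f 42 66 31
f 63 66 42
f 26 42 38
f 42 31 43
f 38 43 27
f 42 43 38
f 26 38 47
f 38 27 48
f 47 48 33
f 38 48 47
f 26 47 59
f 47 33 62
f 59 62 36
f 47 62 59
f 26 59 63
f 59 36 67
f 63 67 37
f 59 67 63
f 27 43 54
f 43 31 57
f 54 57 35
f 43 57 54
f 31 66 44
f 66 37 65
f 44 65 30
f 66 65 44
f 37 67 64
f 67 36 60
f 64 60 28
f 67 60 64
f 36 62 61
f 62 33 49
f 61 49 32
f 62 49 61
f 33 48 53
f 48 27 50
f 53 50 34
f 48 50 53
f 29 55 41
f 55 35 56
f 41 56 30
f 55 56 41
f 29 41 39
f 41 30 40
f 39 40 28
f 41 40 39
f 29 39 46
f 39 28 45
f 46 45 32
f 39 45 46
f 29 46 51
f 46 32 52
f 51 52 34
f 46 52 51
f 29 51 55
f 51 34 58
f 55 58 35
f 51 58 55
f 30 56 44
f 56 35 57
f 44 57 31
f 56 57 44
f 28 40 64
f 40 30 65
f 64 65 37
f 40 65 64
f 32 45 61
f 45 28 60
f 61 60 36
f 45 60 61
f 34 52 53
f 52 32 49
f 53 49 33
f 52 49 53
f 35 58 54
f 58 34 50
f 54 50 27
f 58 50 54
f 69 71 68
f 72 69 68
f 68 71 70
f 70 72 68
f 69 75 71
f 73 69 72
f 73 75 69
f 71 75 70
f 74 72 70
f 70 75 74
f 74 73 72
f 75 73 74
f 77 79 76
f 80 77 76
f 76 79 78
f 78 80 76
f 77 83 79
f 81 77 80
f 81 83 77
f 79 83 78
f 82 80 78
f 78 83 82
f 82 81 80
f 83 81 82



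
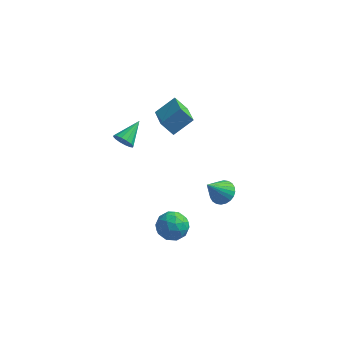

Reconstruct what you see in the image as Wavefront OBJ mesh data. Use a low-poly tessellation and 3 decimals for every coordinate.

v -2.986 -0.246 3.429
v -2.718 -0.552 3.87
v -2.514 1.006 4.011
v -2.504 -0.529 3.646
v -2.418 -0.43 3.364
v -2.485 -0.282 3.1
v -2.686 -0.124 2.923
v -2.967 0.001 2.882
v -3.254 0.06 2.987
v -3.468 0.036 3.211
v -3.553 -0.063 3.493
v -3.487 -0.211 3.757
v -3.286 -0.369 3.934
v -3.004 -0.494 3.975
v 0.628 -2.816 0.823
v 1.016 -3.42 0.327
v -0.156 -3.82 1.433
v 0.232 -4.424 0.937
v 0.684 -4.017 1.563
v 1.169 -3.397 1.186
v -0.309 -3.843 0.574
v 0.176 -3.223 0.197
v 0.437 -4.055 0.173
v 1.051 -4.163 0.785
v -0.191 -3.077 0.975
v 0.423 -3.185 1.587
v 0.891 -3.03 0.521
v -0.031 -4.21 1.239
v 0.235 -3.971 1.607
v 0.463 -4.326 1.315
v 0.98 -3.016 1.026
v 1.208 -3.371 0.735
v 1.014 -3.722 1.461
v -0.348 -3.869 1.025
v -0.12 -4.224 0.734
v 0.397 -2.914 0.445
v 0.625 -3.269 0.153
v -0.154 -3.518 0.299
v 0.779 -3.759 0.14
v 0.318 -4.349 0.498
v 0 -4.007 0.285
v 0.285 -3.643 0.063
v 1.139 -3.822 0.499
v 0.679 -4.412 0.858
v 0.944 -4.172 1.225
v 1.229 -3.808 1.004
v 0.799 -4.195 0.409
v 0.181 -2.828 0.902
v -0.279 -3.418 1.261
v -0.369 -3.432 0.756
v -0.084 -3.068 0.535
v 0.542 -2.891 1.262
v 0.081 -3.481 1.62
v 0.575 -3.597 1.697
v 0.86 -3.233 1.475
v 0.061 -3.045 1.351
v -0.944 1.69 2.588
v -1.615 1.695 3.343
v -1.629 3.119 1.971
v -2.3 3.123 2.726
v -0.1 2.417 3.334
v -0.771 2.421 4.089
v -0.785 3.845 2.717
v -1.456 3.85 3.472
v 2.346 -1.388 1.834
v 2.733 -0.979 2.266
v 1.734 -2.092 3.046
v 2.504 -0.827 2.238
v 2.25 -0.76 2.149
v 2.011 -0.789 2.012
v 1.823 -0.908 1.848
v 1.715 -1.102 1.681
v 1.703 -1.338 1.538
v 1.789 -1.583 1.439
v 1.959 -1.797 1.401
v 2.189 -1.95 1.429
v 2.442 -2.017 1.518
v 2.681 -1.988 1.655
v 2.869 -1.868 1.819
v 2.978 -1.675 1.986
v 2.99 -1.439 2.129
v 2.904 -1.194 2.228
f 2 1 4
f 2 4 3
f 4 1 5
f 4 5 3
f 5 1 6
f 5 6 3
f 6 1 7
f 6 7 3
f 7 1 8
f 7 8 3
f 8 1 9
f 8 9 3
f 9 1 10
f 9 10 3
f 10 1 11
f 10 11 3
f 11 1 12
f 11 12 3
f 12 1 13
f 12 13 3
f 13 1 14
f 13 14 3
f 14 1 2
f 14 2 3
f 15 52 31
f 52 26 55
f 31 55 20
f 52 55 31
f 15 31 27
f 31 20 32
f 27 32 16
f 31 32 27
f 15 27 36
f 27 16 37
f 36 37 22
f 27 37 36
f 15 36 48
f 36 22 51
f 48 51 25
f 36 51 48
f 15 48 52
f 48 25 56
f 52 56 26
f 48 56 52
f 16 32 43
f 32 20 46
f 43 46 24
f 32 46 43
f 20 55 33
f 55 26 54
f 33 54 19
f 55 54 33
f 26 56 53
f 56 25 49
f 53 49 17
f 56 49 53
f 25 51 50
f 51 22 38
f 50 38 21
f 51 38 50
f 22 37 42
f 37 16 39
f 42 39 23
f 37 39 42
f 18 44 30
f 44 24 45
f 30 45 19
f 44 45 30
f 18 30 28
f 30 19 29
f 28 29 17
f 30 29 28
f 18 28 35
f 28 17 34
f 35 34 21
f 28 34 35
f 18 35 40
f 35 21 41
f 40 41 23
f 35 41 40
f 18 40 44
f 40 23 47
f 44 47 24
f 40 47 44
f 19 45 33
f 45 24 46
f 33 46 20
f 45 46 33
f 17 29 53
f 29 19 54
f 53 54 26
f 29 54 53
f 21 34 50
f 34 17 49
f 50 49 25
f 34 49 50
f 23 41 42
f 41 21 38
f 42 38 22
f 41 38 42
f 24 47 43
f 47 23 39
f 43 39 16
f 47 39 43
f 58 60 57
f 61 58 57
f 57 60 59
f 59 61 57
f 58 64 60
f 62 58 61
f 62 64 58
f 60 64 59
f 63 61 59
f 59 64 63
f 63 62 61
f 64 62 63
f 66 65 68
f 66 68 67
f 68 65 69
f 68 69 67
f 69 65 70
f 69 70 67
f 70 65 71
f 70 71 67
f 71 65 72
f 71 72 67
f 72 65 73
f 72 73 67
f 73 65 74
f 73 74 67
f 74 65 75
f 74 75 67
f 75 65 76
f 75 76 67
f 76 65 77
f 76 77 67
f 77 65 78
f 77 78 67
f 78 65 79
f 78 79 67
f 79 65 80
f 79 80 67
f 80 65 81
f 80 81 67
f 81 65 82
f 81 82 67
f 82 65 66
f 82 66 67



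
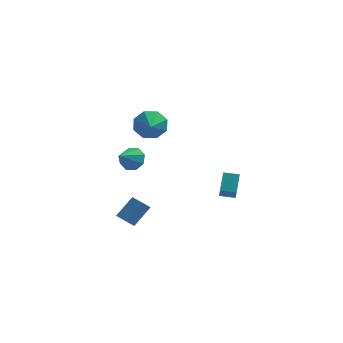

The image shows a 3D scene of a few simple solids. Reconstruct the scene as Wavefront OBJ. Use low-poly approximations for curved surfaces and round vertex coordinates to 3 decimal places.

v -3.327 -1.451 -3.753
v -2.826 -1.616 -3.994
v -2.092 -0.854 -2.988
v -2.593 -0.689 -2.747
v -2.874 -1.412 -4.113
v -2.14 -0.65 -3.107
v -3.001 -1.215 -4.17
v -2.267 -0.453 -3.164
v -3.184 -1.059 -4.155
v -2.45 -0.296 -3.149
v -3.391 -0.97 -4.071
v -2.657 -0.208 -3.065
v -3.588 -0.965 -3.931
v -2.854 -0.202 -2.925
v -3.74 -1.044 -3.761
v -3.006 -0.281 -2.755
v -3.82 -1.193 -3.589
v -3.086 -0.43 -2.583
v -3.815 -1.387 -3.446
v -3.081 -0.624 -2.44
v -3.725 -1.592 -3.355
v -2.991 -0.829 -2.35
v -3.567 -1.773 -3.334
v -2.833 -1.01 -2.328
v -3.367 -1.898 -3.385
v -2.633 -1.135 -2.379
v -3.161 -1.946 -3.499
v -2.427 -1.183 -2.494
v -2.983 -1.908 -3.658
v -2.249 -1.146 -2.652
v -2.864 -1.792 -3.832
v -2.13 -1.029 -2.827
v 1.447 -0.16 -2.219
v 1.566 -0.857 -1.377
v 1.5 0.806 -1.428
v 1.619 0.109 -0.585
v 2.301 -0.129 -2.315
v 2.42 -0.826 -1.472
v 2.354 0.837 -1.523
v 2.473 0.14 -0.681
v -1.937 -1.661 3.715
v -1.612 -1.285 4.489
v -1.743 -2.839 4.205
v -2.308 -1.391 4.512
v -2.787 -1.655 4.068
v -2.768 -1.923 3.417
v -2.262 -2.037 2.941
v -1.567 -1.932 2.918
v -1.088 -1.668 3.362
v -1.107 -1.4 4.012
v -3.29 0.729 -0.321
v -3.008 1.075 0.331
v -3.85 -0.289 0.461
v -3.563 1.269 0.188
v -3.957 1.147 -0.254
v -3.961 0.78 -0.735
v -3.572 0.383 -0.973
v -3.018 0.189 -0.829
v -2.623 0.311 -0.387
v -2.619 0.678 0.093
f 2 1 5
f 2 5 3
f 3 5 6
f 3 6 4
f 5 1 7
f 5 7 6
f 6 7 8
f 6 8 4
f 7 1 9
f 7 9 8
f 8 9 10
f 8 10 4
f 9 1 11
f 9 11 10
f 10 11 12
f 10 12 4
f 11 1 13
f 11 13 12
f 12 13 14
f 12 14 4
f 13 1 15
f 13 15 14
f 14 15 16
f 14 16 4
f 15 1 17
f 15 17 16
f 16 17 18
f 16 18 4
f 17 1 19
f 17 19 18
f 18 19 20
f 18 20 4
f 19 1 21
f 19 21 20
f 20 21 22
f 20 22 4
f 21 1 23
f 21 23 22
f 22 23 24
f 22 24 4
f 23 1 25
f 23 25 24
f 24 25 26
f 24 26 4
f 25 1 27
f 25 27 26
f 26 27 28
f 26 28 4
f 27 1 29
f 27 29 28
f 28 29 30
f 28 30 4
f 29 1 31
f 29 31 30
f 30 31 32
f 30 32 4
f 31 1 2
f 31 2 32
f 32 2 3
f 32 3 4
f 34 36 33
f 37 34 33
f 33 36 35
f 35 37 33
f 34 40 36
f 38 34 37
f 38 40 34
f 36 40 35
f 39 37 35
f 35 40 39
f 39 38 37
f 40 38 39
f 42 41 44
f 42 44 43
f 44 41 45
f 44 45 43
f 45 41 46
f 45 46 43
f 46 41 47
f 46 47 43
f 47 41 48
f 47 48 43
f 48 41 49
f 48 49 43
f 49 41 50
f 49 50 43
f 50 41 42
f 50 42 43
f 52 51 54
f 52 54 53
f 54 51 55
f 54 55 53
f 55 51 56
f 55 56 53
f 56 51 57
f 56 57 53
f 57 51 58
f 57 58 53
f 58 51 59
f 58 59 53
f 59 51 60
f 59 60 53
f 60 51 52
f 60 52 53



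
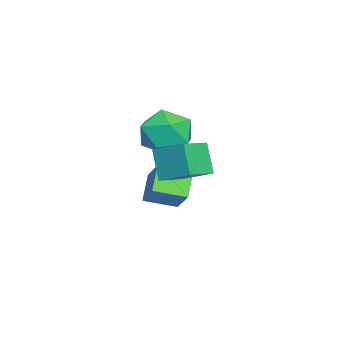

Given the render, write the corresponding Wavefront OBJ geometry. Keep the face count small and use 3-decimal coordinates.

v -0.746 -1.615 -3.735
v -1.712 -1.634 -2.807
v -1.14 -0.338 -4.119
v -2.106 -0.358 -3.19
v 0.266 -0.982 -2.67
v -0.7 -1.002 -1.741
v -0.128 0.294 -3.053
v -1.094 0.275 -2.125
v 0.272 -0.072 -0.37
v 1.355 -0.705 -0.029
v 0.808 1.2 0.291
v 1.891 0.566 0.632
v 0.889 0.314 -1.612
v 1.972 -0.32 -1.271
v 1.425 1.585 -0.951
v 2.508 0.952 -0.61
v -2.929 -0.228 -0.197
v -1.852 -0.815 -0.104
v -3.488 -1.485 -1.636
v -2.411 -2.072 -1.543
v -3.234 -2.147 -0.631
v -2.888 -1.37 0.258
v -2.452 -0.93 -1.998
v -2.106 -0.153 -1.109
v -1.557 -1.249 -1.217
v -2.04 -2.001 -0.372
v -3.3 -0.299 -1.368
v -3.783 -1.051 -0.523
f 2 4 1
f 5 2 1
f 1 4 3
f 3 5 1
f 2 8 4
f 6 2 5
f 6 8 2
f 4 8 3
f 7 5 3
f 3 8 7
f 7 6 5
f 8 6 7
f 10 12 9
f 13 10 9
f 9 12 11
f 11 13 9
f 10 16 12
f 14 10 13
f 14 16 10
f 12 16 11
f 15 13 11
f 11 16 15
f 15 14 13
f 16 14 15
f 17 28 22
f 17 22 18
f 17 18 24
f 17 24 27
f 17 27 28
f 18 22 26
f 22 28 21
f 28 27 19
f 27 24 23
f 24 18 25
f 20 26 21
f 20 21 19
f 20 19 23
f 20 23 25
f 20 25 26
f 21 26 22
f 19 21 28
f 23 19 27
f 25 23 24
f 26 25 18



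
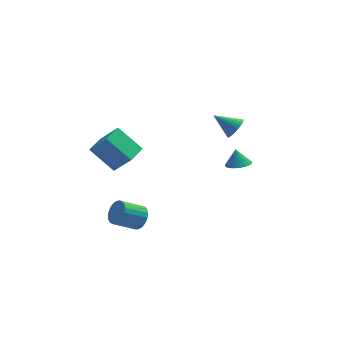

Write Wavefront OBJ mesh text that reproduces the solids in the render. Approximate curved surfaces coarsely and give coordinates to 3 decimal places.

v 3.652 2.22 -2.073
v 4.497 2.275 -1.996
v 3.528 2.64 -0.987
v 4.424 2.573 -2.12
v 4.234 2.818 -2.237
v 3.955 2.973 -2.328
v 3.63 3.012 -2.381
v 3.308 2.931 -2.387
v 3.039 2.742 -2.345
v 2.863 2.473 -2.261
v 2.808 2.166 -2.149
v 2.881 1.867 -2.025
v 3.071 1.622 -1.908
v 3.35 1.468 -1.817
v 3.675 1.429 -1.764
v 3.997 1.51 -1.758
v 4.266 1.699 -1.8
v 4.442 1.967 -1.884
v -4.174 0.969 -0.765
v -5.533 1.9 0.602
v -3.355 2.154 -0.756
v -4.714 3.084 0.61
v -3.186 0.276 0.69
v -4.545 1.206 2.056
v -2.367 1.46 0.698
v -3.726 2.391 2.065
v 3.134 0.662 2.593
v 3.6 1.255 2.861
v 1.886 1.238 3.487
v 3.476 1.385 2.605
v 3.301 1.406 2.348
v 3.1 1.313 2.128
v 2.905 1.121 1.978
v 2.744 0.859 1.922
v 2.643 0.567 1.968
v 2.616 0.29 2.11
v 2.669 0.07 2.324
v 2.792 -0.061 2.58
v 2.967 -0.081 2.837
v 3.168 0.012 3.057
v 3.363 0.204 3.207
v 3.524 0.466 3.263
v 3.625 0.757 3.217
v 3.652 1.035 3.076
v -2.975 -1.705 -3.085
v -2.57 -2.316 -2.634
v -3.96 -2.565 -1.724
v -4.365 -1.955 -2.175
v -2.498 -2.022 -2.443
v -3.888 -2.271 -1.533
v -2.508 -1.673 -2.364
v -3.898 -1.923 -1.453
v -2.599 -1.33 -2.409
v -3.989 -1.58 -1.498
v -2.755 -1.052 -2.571
v -4.145 -1.302 -1.66
v -2.949 -0.887 -2.821
v -4.339 -1.136 -1.911
v -3.148 -0.863 -3.118
v -4.537 -1.113 -2.208
v -3.316 -0.985 -3.409
v -4.706 -1.235 -2.499
v -3.426 -1.232 -3.644
v -4.816 -1.481 -2.733
v -3.458 -1.56 -3.782
v -4.847 -1.809 -2.872
v -3.406 -1.913 -3.8
v -4.796 -2.163 -2.89
v -3.28 -2.231 -3.694
v -4.669 -2.48 -2.784
v -3.101 -2.457 -3.483
v -4.491 -2.707 -2.573
v -2.9 -2.554 -3.203
v -4.29 -2.803 -2.293
v -2.713 -2.504 -2.903
v -4.102 -2.753 -1.993
f 2 1 4
f 2 4 3
f 4 1 5
f 4 5 3
f 5 1 6
f 5 6 3
f 6 1 7
f 6 7 3
f 7 1 8
f 7 8 3
f 8 1 9
f 8 9 3
f 9 1 10
f 9 10 3
f 10 1 11
f 10 11 3
f 11 1 12
f 11 12 3
f 12 1 13
f 12 13 3
f 13 1 14
f 13 14 3
f 14 1 15
f 14 15 3
f 15 1 16
f 15 16 3
f 16 1 17
f 16 17 3
f 17 1 18
f 17 18 3
f 18 1 2
f 18 2 3
f 20 22 19
f 23 20 19
f 19 22 21
f 21 23 19
f 20 26 22
f 24 20 23
f 24 26 20
f 22 26 21
f 25 23 21
f 21 26 25
f 25 24 23
f 26 24 25
f 28 27 30
f 28 30 29
f 30 27 31
f 30 31 29
f 31 27 32
f 31 32 29
f 32 27 33
f 32 33 29
f 33 27 34
f 33 34 29
f 34 27 35
f 34 35 29
f 35 27 36
f 35 36 29
f 36 27 37
f 36 37 29
f 37 27 38
f 37 38 29
f 38 27 39
f 38 39 29
f 39 27 40
f 39 40 29
f 40 27 41
f 40 41 29
f 41 27 42
f 41 42 29
f 42 27 43
f 42 43 29
f 43 27 44
f 43 44 29
f 44 27 28
f 44 28 29
f 46 45 49
f 46 49 47
f 47 49 50
f 47 50 48
f 49 45 51
f 49 51 50
f 50 51 52
f 50 52 48
f 51 45 53
f 51 53 52
f 52 53 54
f 52 54 48
f 53 45 55
f 53 55 54
f 54 55 56
f 54 56 48
f 55 45 57
f 55 57 56
f 56 57 58
f 56 58 48
f 57 45 59
f 57 59 58
f 58 59 60
f 58 60 48
f 59 45 61
f 59 61 60
f 60 61 62
f 60 62 48
f 61 45 63
f 61 63 62
f 62 63 64
f 62 64 48
f 63 45 65
f 63 65 64
f 64 65 66
f 64 66 48
f 65 45 67
f 65 67 66
f 66 67 68
f 66 68 48
f 67 45 69
f 67 69 68
f 68 69 70
f 68 70 48
f 69 45 71
f 69 71 70
f 70 71 72
f 70 72 48
f 71 45 73
f 71 73 72
f 72 73 74
f 72 74 48
f 73 45 75
f 73 75 74
f 74 75 76
f 74 76 48
f 75 45 46
f 75 46 76
f 76 46 47
f 76 47 48



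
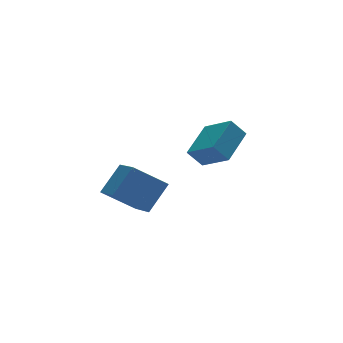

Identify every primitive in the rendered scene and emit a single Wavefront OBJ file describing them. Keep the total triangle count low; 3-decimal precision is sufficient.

v 1.799 1.709 -1.859
v 1.138 1.958 -1.002
v 1.194 3.112 -2.733
v 0.533 3.36 -1.877
v 3.287 2.86 -1.043
v 2.626 3.108 -0.187
v 2.682 4.262 -1.918
v 2.021 4.511 -1.061
v -4.156 1.015 -2.311
v -3.012 1.432 -1.054
v -4.019 2.696 -2.993
v -2.875 3.113 -1.736
v -2.725 0.447 -3.424
v -1.581 0.864 -2.167
v -2.588 2.128 -4.106
v -1.444 2.545 -2.849
f 2 4 1
f 5 2 1
f 1 4 3
f 3 5 1
f 2 8 4
f 6 2 5
f 6 8 2
f 4 8 3
f 7 5 3
f 3 8 7
f 7 6 5
f 8 6 7
f 10 12 9
f 13 10 9
f 9 12 11
f 11 13 9
f 10 16 12
f 14 10 13
f 14 16 10
f 12 16 11
f 15 13 11
f 11 16 15
f 15 14 13
f 16 14 15



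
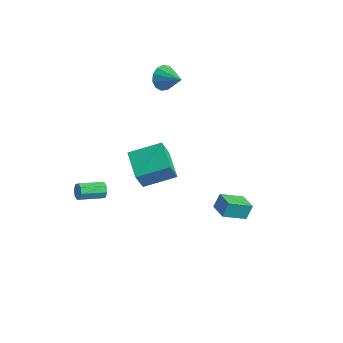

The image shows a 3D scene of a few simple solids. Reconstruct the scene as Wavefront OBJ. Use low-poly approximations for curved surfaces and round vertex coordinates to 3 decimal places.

v -3.521 -2.032 -3.746
v -3.36 -2.259 -4.221
v -4.059 -3.575 -3.828
v -4.219 -3.348 -3.354
v -3.08 -2.316 -3.912
v -3.778 -3.631 -3.52
v -3.058 -2.207 -3.506
v -3.756 -3.522 -3.114
v -3.307 -1.995 -3.241
v -4.005 -3.31 -2.848
v -3.681 -1.805 -3.272
v -4.38 -3.121 -2.879
v -3.962 -1.749 -3.58
v -4.66 -3.064 -3.188
v -3.984 -1.858 -3.986
v -4.682 -3.173 -3.594
v -3.735 -2.07 -4.252
v -4.433 -3.385 -3.859
v -3.689 3.203 2.682
v -3.336 3.586 1.998
v -2.351 3.177 3.358
v -3.479 3.942 2.295
v -3.689 4.063 2.715
v -3.898 3.911 3.124
v -4.042 3.534 3.393
v -4.073 3.053 3.437
v -3.983 2.619 3.24
v -3.799 2.371 2.867
v -3.581 2.387 2.435
v -3.397 2.662 2.081
v -3.306 3.109 1.918
v 2.762 0.071 -2.461
v 2.8 0.547 -1.64
v 3.432 1.276 -3.191
v 3.469 1.753 -2.37
v 3.791 -0.373 -2.25
v 3.828 0.104 -1.429
v 4.46 0.833 -2.98
v 4.498 1.309 -2.159
v -3.055 0.7 -5.271
v -2.883 -0.086 -3.616
v -4.538 1.631 -4.675
v -4.367 0.845 -3.02
v -1.833 2.255 -4.66
v -1.662 1.469 -3.005
v -3.317 3.186 -4.064
v -3.145 2.4 -2.409
f 2 1 5
f 2 5 3
f 3 5 6
f 3 6 4
f 5 1 7
f 5 7 6
f 6 7 8
f 6 8 4
f 7 1 9
f 7 9 8
f 8 9 10
f 8 10 4
f 9 1 11
f 9 11 10
f 10 11 12
f 10 12 4
f 11 1 13
f 11 13 12
f 12 13 14
f 12 14 4
f 13 1 15
f 13 15 14
f 14 15 16
f 14 16 4
f 15 1 17
f 15 17 16
f 16 17 18
f 16 18 4
f 17 1 2
f 17 2 18
f 18 2 3
f 18 3 4
f 20 19 22
f 20 22 21
f 22 19 23
f 22 23 21
f 23 19 24
f 23 24 21
f 24 19 25
f 24 25 21
f 25 19 26
f 25 26 21
f 26 19 27
f 26 27 21
f 27 19 28
f 27 28 21
f 28 19 29
f 28 29 21
f 29 19 30
f 29 30 21
f 30 19 31
f 30 31 21
f 31 19 20
f 31 20 21
f 33 35 32
f 36 33 32
f 32 35 34
f 34 36 32
f 33 39 35
f 37 33 36
f 37 39 33
f 35 39 34
f 38 36 34
f 34 39 38
f 38 37 36
f 39 37 38
f 41 43 40
f 44 41 40
f 40 43 42
f 42 44 40
f 41 47 43
f 45 41 44
f 45 47 41
f 43 47 42
f 46 44 42
f 42 47 46
f 46 45 44
f 47 45 46



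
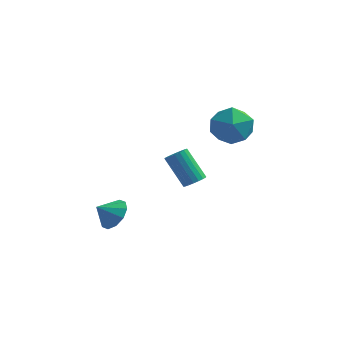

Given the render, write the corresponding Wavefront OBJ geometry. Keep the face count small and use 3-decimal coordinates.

v 0.483 -1.24 -2.111
v 0.915 -1.386 -1.753
v -0.131 -0.986 -0.33
v -0.563 -0.84 -0.689
v 0.956 -1.134 -1.793
v -0.089 -0.735 -0.37
v 0.904 -0.903 -1.897
v -0.142 -0.504 -0.474
v 0.768 -0.739 -2.042
v -0.277 -0.34 -0.62
v 0.575 -0.674 -2.202
v -0.47 -0.275 -0.779
v 0.365 -0.721 -2.343
v -0.68 -0.322 -0.921
v 0.177 -0.871 -2.439
v -0.868 -0.472 -1.016
v 0.051 -1.094 -2.47
v -0.995 -0.694 -1.047
v 0.009 -1.345 -2.43
v -1.036 -0.946 -1.007
v 0.062 -1.576 -2.326
v -0.984 -1.177 -0.903
v 0.197 -1.74 -2.18
v -0.848 -1.341 -0.758
v 0.39 -1.805 -2.021
v -0.655 -1.406 -0.598
v 0.6 -1.758 -1.879
v -0.445 -1.359 -0.457
v 0.788 -1.608 -1.784
v -0.257 -1.209 -0.361
v -2.911 -2.608 -4.152
v -2.227 -2.716 -3.577
v -3.549 -3.112 -3.488
v -2.479 -2.236 -3.456
v -2.897 -1.898 -3.6
v -3.319 -1.831 -3.955
v -3.586 -2.061 -4.386
v -3.595 -2.5 -4.727
v -3.342 -2.98 -4.849
v -2.925 -3.319 -4.704
v -2.502 -3.386 -4.349
v -2.236 -3.156 -3.919
v 1.04 -0.822 1.023
v 1.711 0.13 0.938
v 2.329 -1.63 2.142
v 3 -0.678 2.057
v 1.992 -0.631 2.643
v 1.195 -0.132 1.952
v 2.845 -1.368 1.128
v 2.048 -0.869 0.437
v 2.826 -0.208 1.003
v 2.299 0.247 1.939
v 1.741 -1.747 1.141
v 1.214 -1.292 2.077
f 2 1 5
f 2 5 3
f 3 5 6
f 3 6 4
f 5 1 7
f 5 7 6
f 6 7 8
f 6 8 4
f 7 1 9
f 7 9 8
f 8 9 10
f 8 10 4
f 9 1 11
f 9 11 10
f 10 11 12
f 10 12 4
f 11 1 13
f 11 13 12
f 12 13 14
f 12 14 4
f 13 1 15
f 13 15 14
f 14 15 16
f 14 16 4
f 15 1 17
f 15 17 16
f 16 17 18
f 16 18 4
f 17 1 19
f 17 19 18
f 18 19 20
f 18 20 4
f 19 1 21
f 19 21 20
f 20 21 22
f 20 22 4
f 21 1 23
f 21 23 22
f 22 23 24
f 22 24 4
f 23 1 25
f 23 25 24
f 24 25 26
f 24 26 4
f 25 1 27
f 25 27 26
f 26 27 28
f 26 28 4
f 27 1 29
f 27 29 28
f 28 29 30
f 28 30 4
f 29 1 2
f 29 2 30
f 30 2 3
f 30 3 4
f 32 31 34
f 32 34 33
f 34 31 35
f 34 35 33
f 35 31 36
f 35 36 33
f 36 31 37
f 36 37 33
f 37 31 38
f 37 38 33
f 38 31 39
f 38 39 33
f 39 31 40
f 39 40 33
f 40 31 41
f 40 41 33
f 41 31 42
f 41 42 33
f 42 31 32
f 42 32 33
f 43 54 48
f 43 48 44
f 43 44 50
f 43 50 53
f 43 53 54
f 44 48 52
f 48 54 47
f 54 53 45
f 53 50 49
f 50 44 51
f 46 52 47
f 46 47 45
f 46 45 49
f 46 49 51
f 46 51 52
f 47 52 48
f 45 47 54
f 49 45 53
f 51 49 50
f 52 51 44



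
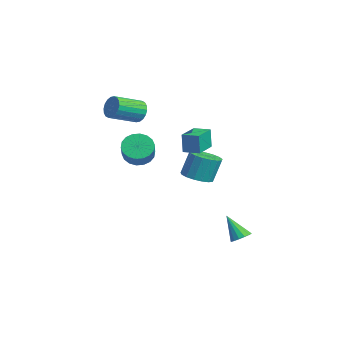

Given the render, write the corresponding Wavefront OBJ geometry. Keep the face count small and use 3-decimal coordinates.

v 4.291 2.734 -4.234
v 4.744 3.081 -3.864
v 3.589 2.046 -2.726
v 4.468 3.297 -3.895
v 4.144 3.361 -4.016
v 3.859 3.258 -4.196
v 3.691 3.014 -4.386
v 3.683 2.695 -4.535
v 3.839 2.387 -4.603
v 4.115 2.172 -4.573
v 4.439 2.107 -4.451
v 4.724 2.211 -4.271
v 4.892 2.454 -4.081
v 4.9 2.773 -3.932
v -2.89 -1.646 3.675
v -2.351 -1.717 3.034
v -1.811 -3.485 3.685
v -2.35 -3.414 4.325
v -2.144 -1.556 3.3
v -1.603 -3.324 3.951
v -2.084 -1.412 3.64
v -1.544 -3.18 4.291
v -2.184 -1.315 3.987
v -1.644 -3.083 4.638
v -2.424 -1.284 4.272
v -1.884 -3.052 4.923
v -2.756 -1.324 4.439
v -2.216 -3.092 5.089
v -3.115 -1.428 4.454
v -2.574 -3.196 5.105
v -3.429 -1.575 4.315
v -2.889 -3.343 4.966
v -3.637 -1.736 4.049
v -3.096 -3.504 4.7
v -3.696 -1.88 3.709
v -3.156 -3.648 4.36
v -3.596 -1.977 3.362
v -3.056 -3.745 4.013
v -3.356 -2.008 3.077
v -2.816 -3.776 3.728
v -3.024 -1.968 2.911
v -2.484 -3.736 3.561
v -2.666 -1.864 2.895
v -2.125 -3.632 3.546
v -0.428 1.296 -1.041
v 0.467 1.765 -1.182
v 0.442 2.313 0.48
v -0.452 1.844 0.621
v 0.137 2.105 -1.299
v 0.112 2.653 0.362
v -0.322 2.26 -1.357
v -0.347 2.808 0.304
v -0.806 2.194 -1.343
v -0.831 2.742 0.319
v -1.203 1.922 -1.259
v -1.228 2.47 0.403
v -1.422 1.507 -1.125
v -1.447 2.055 0.536
v -1.413 1.043 -0.972
v -1.438 1.591 0.689
v -1.179 0.638 -0.835
v -1.204 1.186 0.827
v -0.772 0.383 -0.745
v -0.797 0.931 0.917
v -0.287 0.337 -0.722
v -0.312 0.885 0.939
v 0.167 0.511 -0.773
v 0.142 1.059 0.889
v 0.484 0.865 -0.885
v 0.459 1.413 0.777
v 0.592 1.317 -1.033
v 0.567 1.866 0.629
v -1.32 -2.024 0.864
v -0.758 -1.834 0.085
v 0.943 -2.226 1.216
v 0.38 -2.416 1.996
v -0.795 -1.443 0.275
v 0.906 -1.835 1.407
v -0.936 -1.168 0.583
v 0.765 -1.56 1.714
v -1.153 -1.062 0.946
v 0.548 -1.454 2.077
v -1.403 -1.147 1.293
v 0.298 -1.538 2.424
v -1.637 -1.405 1.555
v 0.064 -1.797 2.686
v -1.808 -1.786 1.68
v -0.107 -2.178 2.812
v -1.883 -2.214 1.644
v -0.182 -2.606 2.775
v -1.846 -2.605 1.453
v -0.145 -2.997 2.585
v -1.705 -2.88 1.146
v -0.004 -3.272 2.277
v -1.488 -2.986 0.783
v 0.213 -3.378 1.914
v -1.238 -2.902 0.436
v 0.463 -3.293 1.567
v -1.004 -2.643 0.174
v 0.697 -3.035 1.305
v -0.833 -2.262 0.048
v 0.868 -2.654 1.18
v 2.982 -0.367 2.257
v 2.953 -0.425 3.576
v 1.685 0.636 2.274
v 1.656 0.578 3.592
v 3.624 0.462 2.308
v 3.595 0.404 3.626
v 2.327 1.465 2.324
v 2.298 1.407 3.643
f 2 1 4
f 2 4 3
f 4 1 5
f 4 5 3
f 5 1 6
f 5 6 3
f 6 1 7
f 6 7 3
f 7 1 8
f 7 8 3
f 8 1 9
f 8 9 3
f 9 1 10
f 9 10 3
f 10 1 11
f 10 11 3
f 11 1 12
f 11 12 3
f 12 1 13
f 12 13 3
f 13 1 14
f 13 14 3
f 14 1 2
f 14 2 3
f 16 15 19
f 16 19 17
f 17 19 20
f 17 20 18
f 19 15 21
f 19 21 20
f 20 21 22
f 20 22 18
f 21 15 23
f 21 23 22
f 22 23 24
f 22 24 18
f 23 15 25
f 23 25 24
f 24 25 26
f 24 26 18
f 25 15 27
f 25 27 26
f 26 27 28
f 26 28 18
f 27 15 29
f 27 29 28
f 28 29 30
f 28 30 18
f 29 15 31
f 29 31 30
f 30 31 32
f 30 32 18
f 31 15 33
f 31 33 32
f 32 33 34
f 32 34 18
f 33 15 35
f 33 35 34
f 34 35 36
f 34 36 18
f 35 15 37
f 35 37 36
f 36 37 38
f 36 38 18
f 37 15 39
f 37 39 38
f 38 39 40
f 38 40 18
f 39 15 41
f 39 41 40
f 40 41 42
f 40 42 18
f 41 15 43
f 41 43 42
f 42 43 44
f 42 44 18
f 43 15 16
f 43 16 44
f 44 16 17
f 44 17 18
f 46 45 49
f 46 49 47
f 47 49 50
f 47 50 48
f 49 45 51
f 49 51 50
f 50 51 52
f 50 52 48
f 51 45 53
f 51 53 52
f 52 53 54
f 52 54 48
f 53 45 55
f 53 55 54
f 54 55 56
f 54 56 48
f 55 45 57
f 55 57 56
f 56 57 58
f 56 58 48
f 57 45 59
f 57 59 58
f 58 59 60
f 58 60 48
f 59 45 61
f 59 61 60
f 60 61 62
f 60 62 48
f 61 45 63
f 61 63 62
f 62 63 64
f 62 64 48
f 63 45 65
f 63 65 64
f 64 65 66
f 64 66 48
f 65 45 67
f 65 67 66
f 66 67 68
f 66 68 48
f 67 45 69
f 67 69 68
f 68 69 70
f 68 70 48
f 69 45 71
f 69 71 70
f 70 71 72
f 70 72 48
f 71 45 46
f 71 46 72
f 72 46 47
f 72 47 48
f 74 73 77
f 74 77 75
f 75 77 78
f 75 78 76
f 77 73 79
f 77 79 78
f 78 79 80
f 78 80 76
f 79 73 81
f 79 81 80
f 80 81 82
f 80 82 76
f 81 73 83
f 81 83 82
f 82 83 84
f 82 84 76
f 83 73 85
f 83 85 84
f 84 85 86
f 84 86 76
f 85 73 87
f 85 87 86
f 86 87 88
f 86 88 76
f 87 73 89
f 87 89 88
f 88 89 90
f 88 90 76
f 89 73 91
f 89 91 90
f 90 91 92
f 90 92 76
f 91 73 93
f 91 93 92
f 92 93 94
f 92 94 76
f 93 73 95
f 93 95 94
f 94 95 96
f 94 96 76
f 95 73 97
f 95 97 96
f 96 97 98
f 96 98 76
f 97 73 99
f 97 99 98
f 98 99 100
f 98 100 76
f 99 73 101
f 99 101 100
f 100 101 102
f 100 102 76
f 101 73 74
f 101 74 102
f 102 74 75
f 102 75 76
f 104 106 103
f 107 104 103
f 103 106 105
f 105 107 103
f 104 110 106
f 108 104 107
f 108 110 104
f 106 110 105
f 109 107 105
f 105 110 109
f 109 108 107
f 110 108 109



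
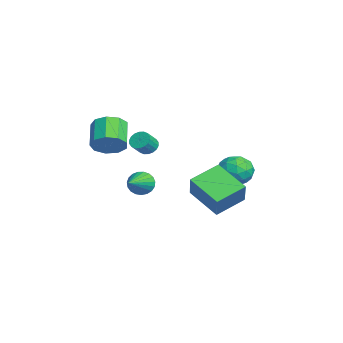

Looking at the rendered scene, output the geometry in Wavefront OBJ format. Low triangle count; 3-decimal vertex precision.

v -1.433 -0.86 1.904
v -0.957 -0.472 1.817
v -0.411 -0.992 2.489
v -0.887 -1.38 2.576
v -1.097 -0.353 2.023
v -0.551 -0.873 2.695
v -1.303 -0.334 2.206
v -0.757 -0.854 2.878
v -1.535 -0.419 2.328
v -0.989 -0.939 3
v -1.747 -0.592 2.367
v -1.201 -1.112 3.039
v -1.897 -0.818 2.313
v -1.351 -1.338 2.985
v -1.954 -1.052 2.179
v -1.408 -1.572 2.851
v -1.909 -1.248 1.991
v -1.363 -1.768 2.663
v -1.769 -1.367 1.785
v -1.223 -1.887 2.457
v -1.563 -1.386 1.602
v -1.017 -1.906 2.274
v -1.331 -1.301 1.48
v -0.785 -1.821 2.152
v -1.119 -1.128 1.441
v -0.573 -1.648 2.113
v -0.969 -0.902 1.495
v -0.423 -1.422 2.167
v -0.912 -0.668 1.629
v -0.366 -1.188 2.301
v -2.593 -2.827 1.596
v -2.025 -2.365 2.307
v -3.42 -2.172 3.295
v -3.987 -2.633 2.584
v -2.277 -1.893 1.859
v -3.672 -1.7 2.847
v -2.677 -1.858 1.288
v -4.071 -1.665 2.276
v -3.037 -2.276 0.861
v -4.432 -2.083 1.849
v -3.189 -2.952 0.778
v -4.584 -2.759 1.766
v -3.063 -3.569 1.078
v -4.457 -3.376 2.066
v -2.716 -3.839 1.62
v -4.11 -3.646 2.608
v -2.312 -3.635 2.151
v -3.706 -3.442 3.139
v -2.039 -3.053 2.422
v -3.433 -2.86 3.41
v -1.193 4.621 -0.283
v -0.394 4.549 0.429
v -1.326 2.891 -0.309
v -0.527 2.819 0.403
v -1.476 3.22 0.701
v -1.393 4.289 0.717
v -0.327 3.151 -0.597
v -0.244 4.22 -0.581
v 0.142 3.64 0.234
v -0.568 3.683 1.037
v -1.152 3.757 -0.917
v -1.862 3.8 -0.114
v -0.782 4.737 0.075
v -0.938 2.703 0.045
v -1.496 2.939 0.22
v -1.026 2.896 0.638
v -1.369 4.584 0.245
v -0.899 4.542 0.663
v -1.535 3.76 0.823
v -0.821 2.898 -0.543
v -0.351 2.856 -0.125
v -0.694 4.544 -0.518
v -0.224 4.501 -0.1
v -0.185 3.68 -0.703
v 0.003 4.16 0.379
v -0.075 3.144 0.364
v 0.042 3.339 -0.224
v 0.091 3.967 -0.215
v -0.414 4.185 0.851
v -0.493 3.169 0.835
v -1.05 3.404 1.011
v -1.002 4.033 1.02
v -0.1 3.651 0.736
v -1.227 4.271 -0.715
v -1.306 3.255 -0.731
v -0.718 3.407 -0.9
v -0.67 4.036 -0.891
v -1.645 4.296 -0.244
v -1.723 3.28 -0.259
v -1.811 3.473 0.335
v -1.762 4.101 0.344
v -1.62 3.789 -0.616
v 0.494 1.079 -0.838
v 1.461 0.946 0.517
v -0.247 2.677 -0.153
v 0.72 2.545 1.202
v 2.06 2.235 -1.842
v 3.027 2.103 -0.487
v 1.319 3.834 -1.157
v 2.286 3.701 0.198
v 2.536 -1.725 0.858
v 2.933 -1.47 0.262
v 4.184 -2.555 1.602
v 2.961 -1.231 0.467
v 2.915 -1.077 0.74
v 2.804 -1.036 1.033
v 2.646 -1.113 1.295
v 2.469 -1.297 1.482
v 2.304 -1.554 1.561
v 2.179 -1.841 1.519
v 2.115 -2.108 1.362
v 2.124 -2.309 1.118
v 2.205 -2.408 0.829
v 2.342 -2.39 0.545
v 2.513 -2.256 0.315
v 2.688 -2.031 0.179
v 2.837 -1.753 0.16
f 2 1 5
f 2 5 3
f 3 5 6
f 3 6 4
f 5 1 7
f 5 7 6
f 6 7 8
f 6 8 4
f 7 1 9
f 7 9 8
f 8 9 10
f 8 10 4
f 9 1 11
f 9 11 10
f 10 11 12
f 10 12 4
f 11 1 13
f 11 13 12
f 12 13 14
f 12 14 4
f 13 1 15
f 13 15 14
f 14 15 16
f 14 16 4
f 15 1 17
f 15 17 16
f 16 17 18
f 16 18 4
f 17 1 19
f 17 19 18
f 18 19 20
f 18 20 4
f 19 1 21
f 19 21 20
f 20 21 22
f 20 22 4
f 21 1 23
f 21 23 22
f 22 23 24
f 22 24 4
f 23 1 25
f 23 25 24
f 24 25 26
f 24 26 4
f 25 1 27
f 25 27 26
f 26 27 28
f 26 28 4
f 27 1 29
f 27 29 28
f 28 29 30
f 28 30 4
f 29 1 2
f 29 2 30
f 30 2 3
f 30 3 4
f 32 31 35
f 32 35 33
f 33 35 36
f 33 36 34
f 35 31 37
f 35 37 36
f 36 37 38
f 36 38 34
f 37 31 39
f 37 39 38
f 38 39 40
f 38 40 34
f 39 31 41
f 39 41 40
f 40 41 42
f 40 42 34
f 41 31 43
f 41 43 42
f 42 43 44
f 42 44 34
f 43 31 45
f 43 45 44
f 44 45 46
f 44 46 34
f 45 31 47
f 45 47 46
f 46 47 48
f 46 48 34
f 47 31 49
f 47 49 48
f 48 49 50
f 48 50 34
f 49 31 32
f 49 32 50
f 50 32 33
f 50 33 34
f 51 88 67
f 88 62 91
f 67 91 56
f 88 91 67
f 51 67 63
f 67 56 68
f 63 68 52
f 67 68 63
f 51 63 72
f 63 52 73
f 72 73 58
f 63 73 72
f 51 72 84
f 72 58 87
f 84 87 61
f 72 87 84
f 51 84 88
f 84 61 92
f 88 92 62
f 84 92 88
f 52 68 79
f 68 56 82
f 79 82 60
f 68 82 79
f 56 91 69
f 91 62 90
f 69 90 55
f 91 90 69
f 62 92 89
f 92 61 85
f 89 85 53
f 92 85 89
f 61 87 86
f 87 58 74
f 86 74 57
f 87 74 86
f 58 73 78
f 73 52 75
f 78 75 59
f 73 75 78
f 54 80 66
f 80 60 81
f 66 81 55
f 80 81 66
f 54 66 64
f 66 55 65
f 64 65 53
f 66 65 64
f 54 64 71
f 64 53 70
f 71 70 57
f 64 70 71
f 54 71 76
f 71 57 77
f 76 77 59
f 71 77 76
f 54 76 80
f 76 59 83
f 80 83 60
f 76 83 80
f 55 81 69
f 81 60 82
f 69 82 56
f 81 82 69
f 53 65 89
f 65 55 90
f 89 90 62
f 65 90 89
f 57 70 86
f 70 53 85
f 86 85 61
f 70 85 86
f 59 77 78
f 77 57 74
f 78 74 58
f 77 74 78
f 60 83 79
f 83 59 75
f 79 75 52
f 83 75 79
f 94 96 93
f 97 94 93
f 93 96 95
f 95 97 93
f 94 100 96
f 98 94 97
f 98 100 94
f 96 100 95
f 99 97 95
f 95 100 99
f 99 98 97
f 100 98 99
f 102 101 104
f 102 104 103
f 104 101 105
f 104 105 103
f 105 101 106
f 105 106 103
f 106 101 107
f 106 107 103
f 107 101 108
f 107 108 103
f 108 101 109
f 108 109 103
f 109 101 110
f 109 110 103
f 110 101 111
f 110 111 103
f 111 101 112
f 111 112 103
f 112 101 113
f 112 113 103
f 113 101 114
f 113 114 103
f 114 101 115
f 114 115 103
f 115 101 116
f 115 116 103
f 116 101 117
f 116 117 103
f 117 101 102
f 117 102 103

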